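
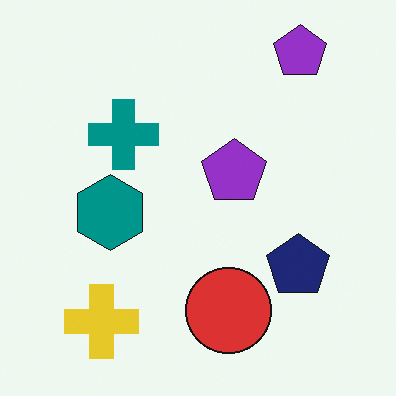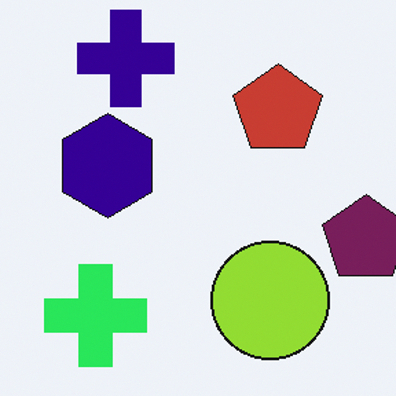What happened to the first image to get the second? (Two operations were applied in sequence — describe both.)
Hue-shifted noticeably, then cropped slightly and scaled back up.

Every shape's color has rotated by the same amount around the hue wheel — a uniform hue shift. The visible shapes are larger and the field of view is narrower; shapes near the original edges may be partly or wholly outside the frame — a crop-and-rescale.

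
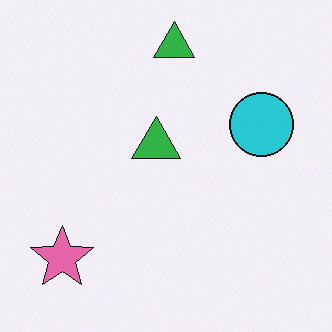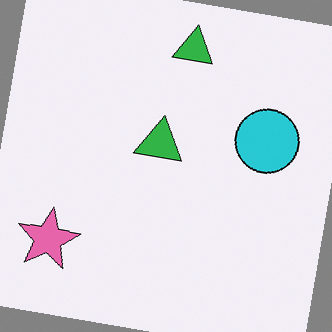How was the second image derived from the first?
This is the original image rotated clockwise by a small amount.

Every shape is tilted by the same angle and the image corners show triangular fill wedges — a whole-image rotation by a non-right angle.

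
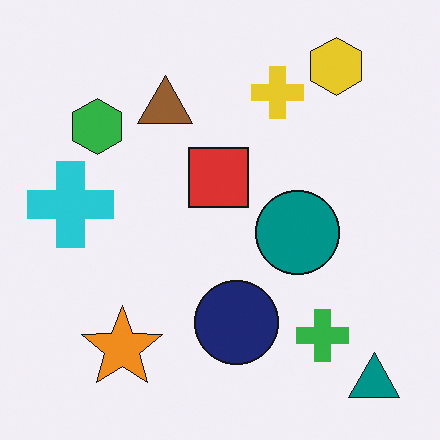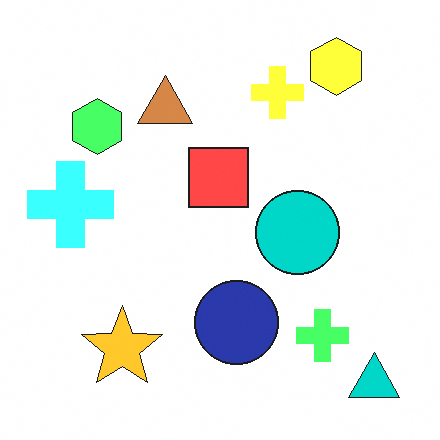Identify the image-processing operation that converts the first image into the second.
It was brightened a lot.

Every pixel — background and shapes alike — is uniformly brightened.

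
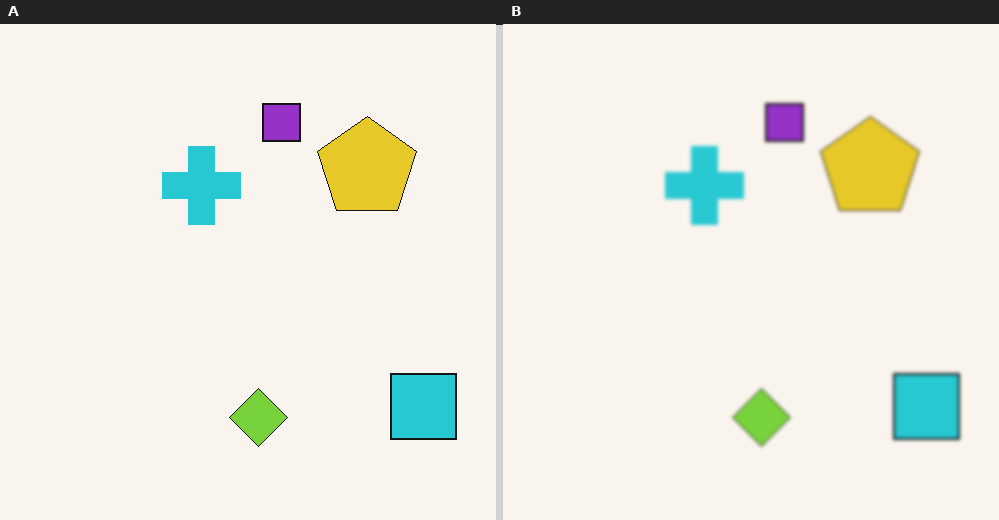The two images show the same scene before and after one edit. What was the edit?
Slightly softened.

Shape edges and outlines are uniformly softened across the whole image.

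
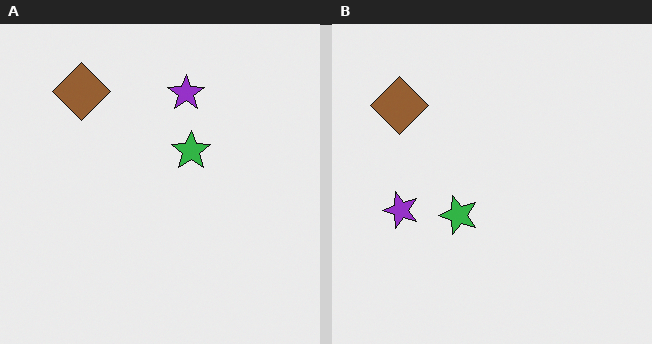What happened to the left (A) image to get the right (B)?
The transformation is: transposed (reflected across the top-left ↔ bottom-right diagonal).

Shapes have swapped their row and column positions — what was in the top-right is now in the bottom-left — a diagonal reflection.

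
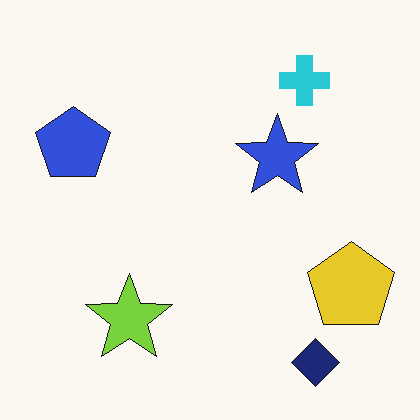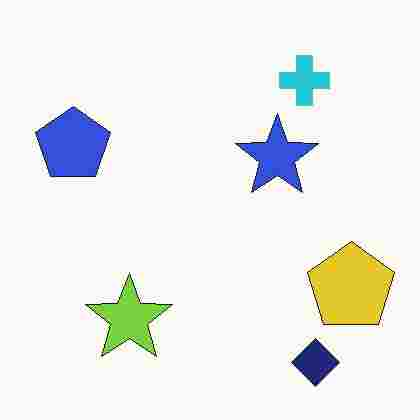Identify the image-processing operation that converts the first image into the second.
Degraded with heavy JPEG compression.

Blocky 8×8 compression artifacts appear around shape edges and the flat background shows ringing — characteristic JPEG degradation.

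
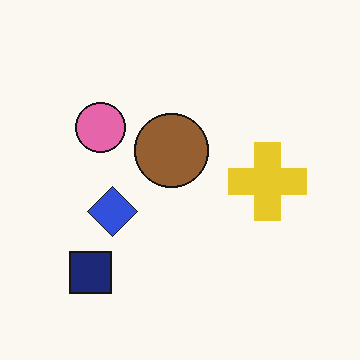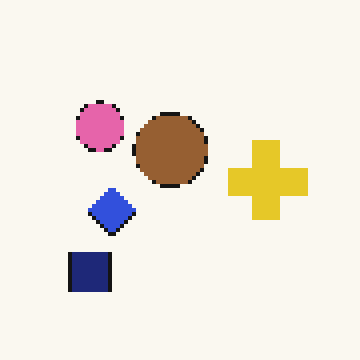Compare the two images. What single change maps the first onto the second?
Lightly pixelated (a mild mosaic effect).

Shapes are reduced to large square blocks; fine edges and outlines are lost — a downscale-then-upscale (mosaic) effect.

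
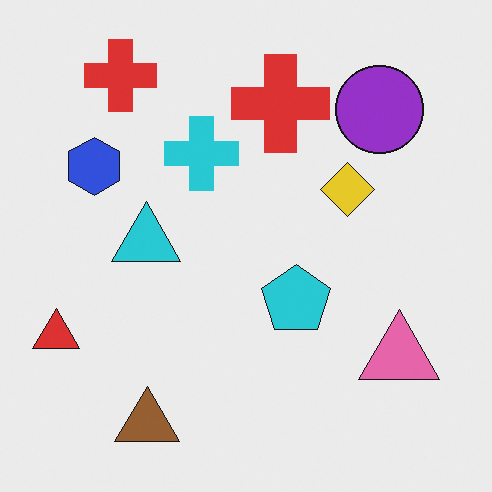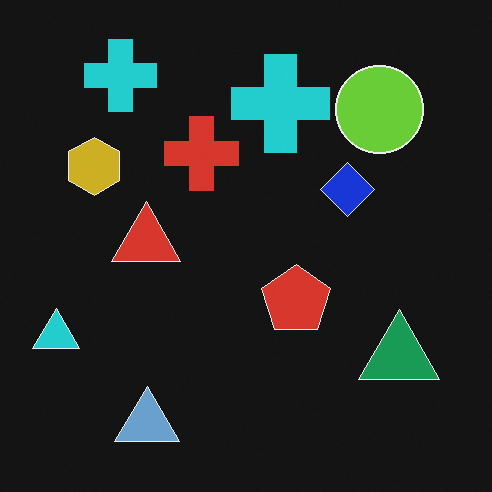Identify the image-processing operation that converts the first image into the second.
Color-inverted (negative).

The light background has become dark and every shape's color is its complement — a photographic negative.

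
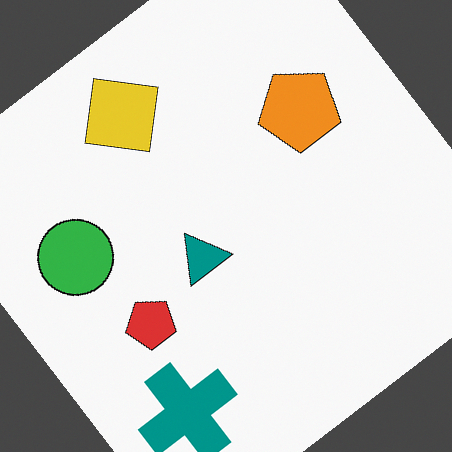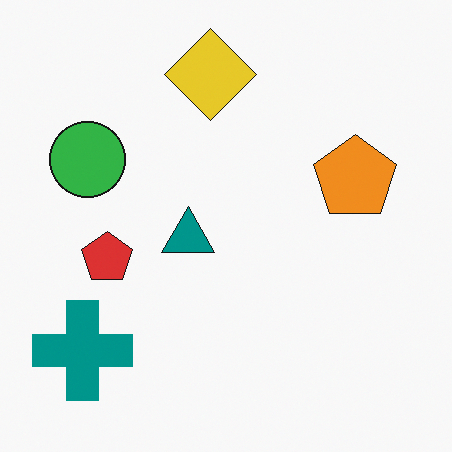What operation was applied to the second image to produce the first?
The image was rotated counter-clockwise by a large amount — several tens of degrees.

Every shape is tilted by the same angle and the image corners show triangular fill wedges — a whole-image rotation by a non-right angle.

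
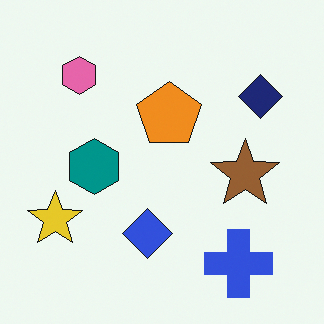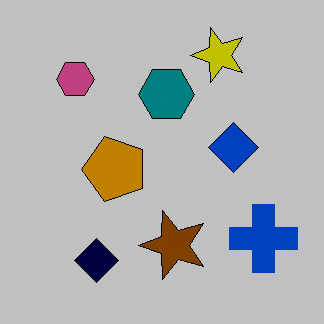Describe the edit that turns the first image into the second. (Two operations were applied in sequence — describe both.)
Transposed (reflected across the top-left ↔ bottom-right diagonal), then heavily posterized to just a handful of flat colors.

Shapes have swapped their row and column positions — what was in the top-right is now in the bottom-left — a diagonal reflection. Each flat color has snapped to a coarser quantized level — most visibly, the near-white background has dropped to a flat grey.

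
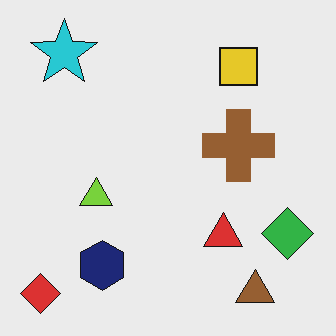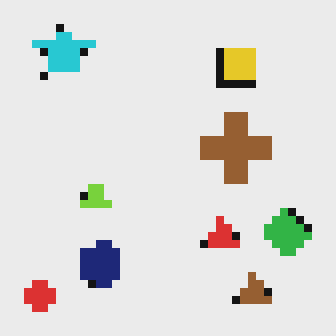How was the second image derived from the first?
The second image is the first moderately pixelated.

Shapes are reduced to large square blocks; fine edges and outlines are lost — a downscale-then-upscale (mosaic) effect.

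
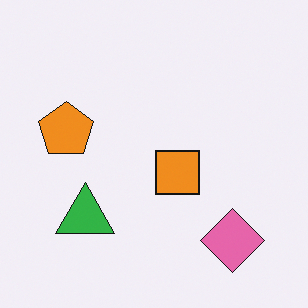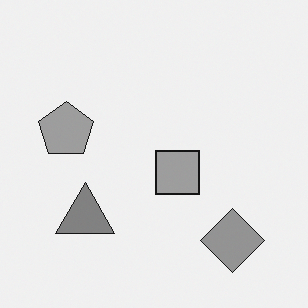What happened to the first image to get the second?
It was converted to grayscale.

All color is removed — every shape is now a shade of grey.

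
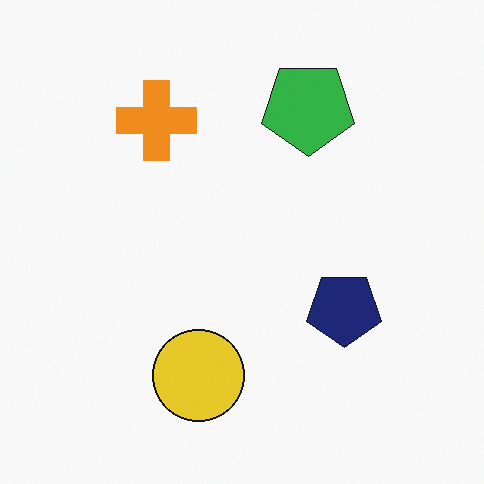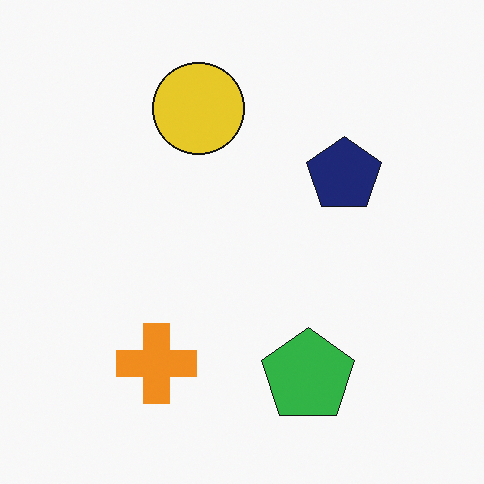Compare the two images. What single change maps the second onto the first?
Flipped vertically (top ↔ bottom).

The green pentagon is in the bottom of the second image and the top of the first — shapes on opposite sides of the horizontal midline have swapped in a mirror flip.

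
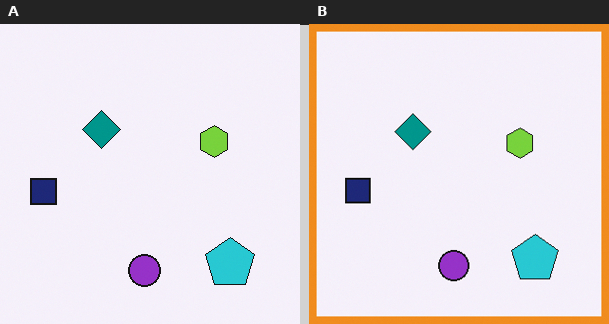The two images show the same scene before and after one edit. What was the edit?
It was framed with a orange border.

A solid orange frame runs around the edge of the right (B) image, with the content slightly shrunk inside it.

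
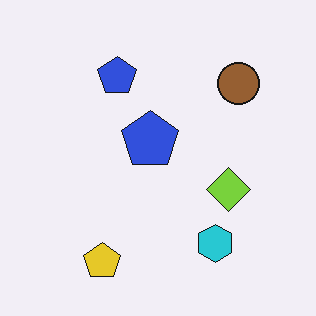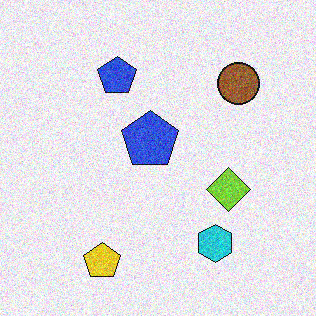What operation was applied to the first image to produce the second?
It was degraded with moderate additive noise.

Random speckle covers the whole image, including the flat background.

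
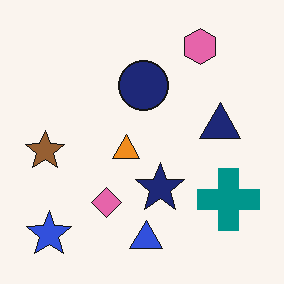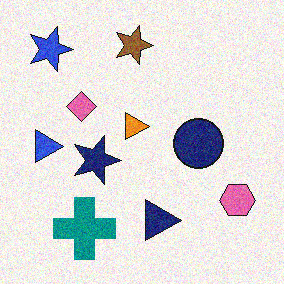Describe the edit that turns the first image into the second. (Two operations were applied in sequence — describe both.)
The image was degraded with visible gaussian noise, then rotated 90° clockwise.

Random speckle covers the whole image, including the flat background. The blue star sits in the bottom-left of the first image and the top-left of the second — consistent with a whole-image 90° clockwise rotation.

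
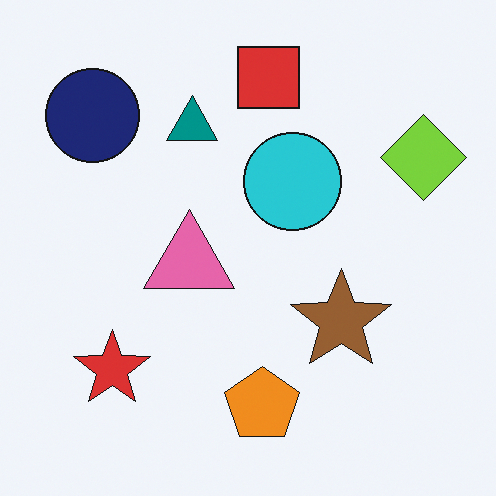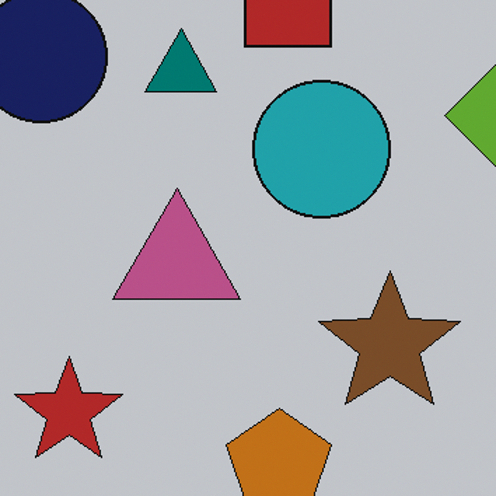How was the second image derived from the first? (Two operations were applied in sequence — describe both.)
This is the original image darkened a little, then cropped to a modestly smaller region and rescaled.

Every pixel — background and shapes alike — is uniformly darkened. The visible shapes are larger and the field of view is narrower; shapes near the original edges may be partly or wholly outside the frame — a crop-and-rescale.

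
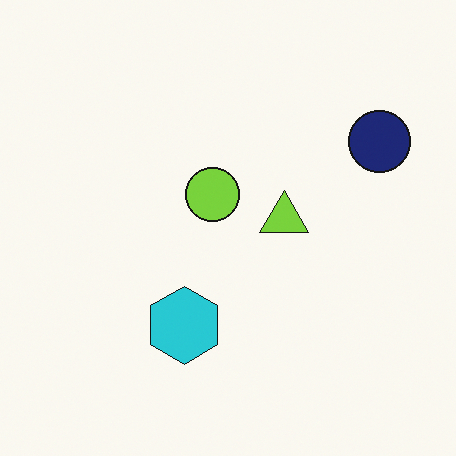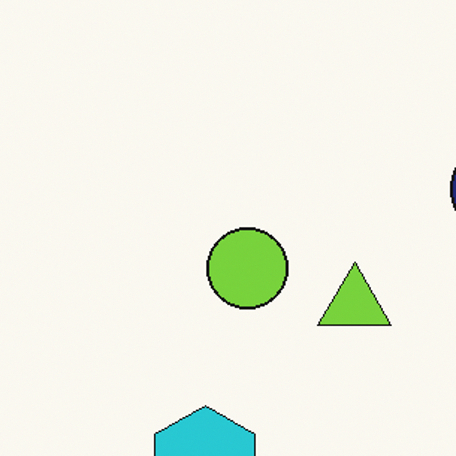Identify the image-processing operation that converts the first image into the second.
It was cropped to a modestly smaller region and rescaled.

The visible shapes are larger and the field of view is narrower; shapes near the original edges may be partly or wholly outside the frame — a crop-and-rescale.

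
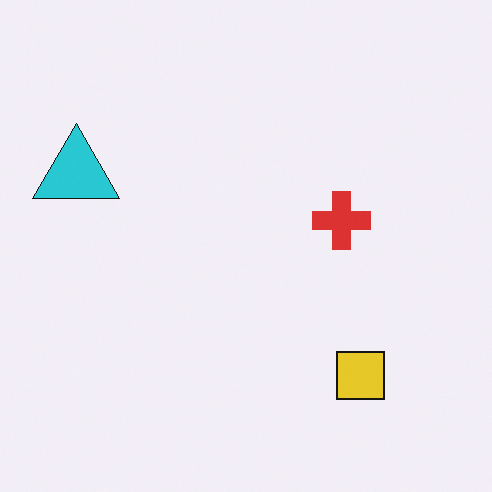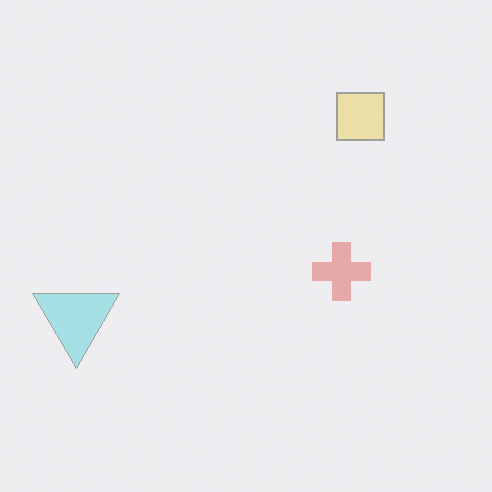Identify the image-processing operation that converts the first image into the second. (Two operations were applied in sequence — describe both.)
This is the original image flipped vertically (top ↔ bottom), then washed out (contrast reduced).

The yellow square is in the bottom-right of the first image and the top-right of the second — shapes on opposite sides of the horizontal midline have swapped in a mirror flip. Tones are pushed toward mid-grey across the whole image — a global contrast change.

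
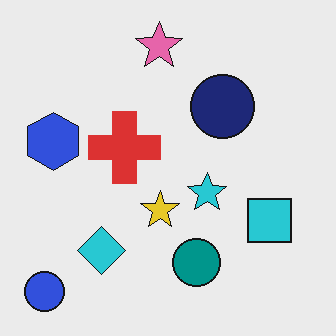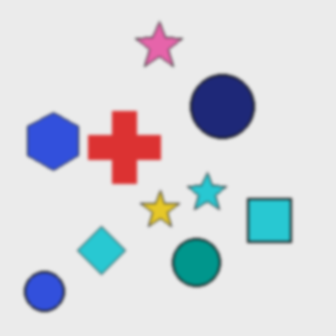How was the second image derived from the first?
The image was slightly softened.

Shape edges and outlines are uniformly softened across the whole image.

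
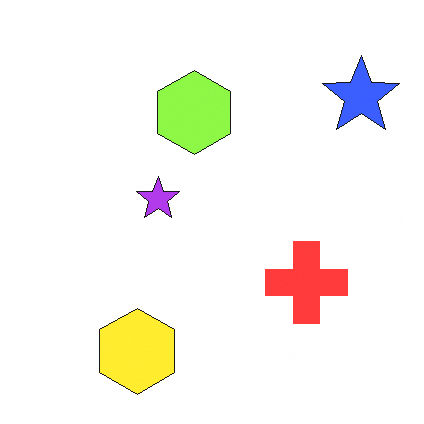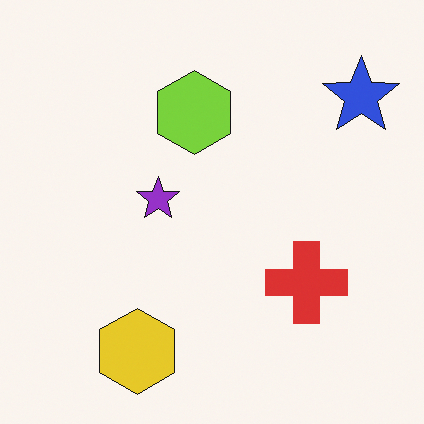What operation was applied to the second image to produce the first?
The transformation is: slightly brightened.

Every pixel — background and shapes alike — is uniformly brightened.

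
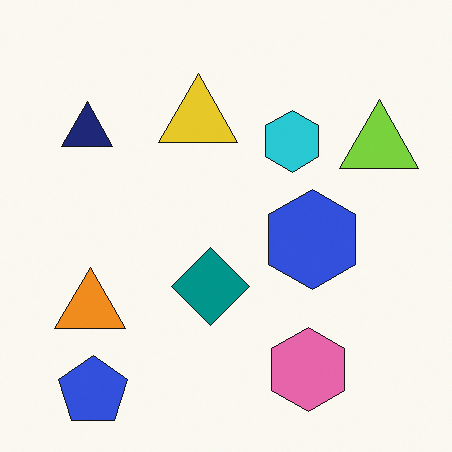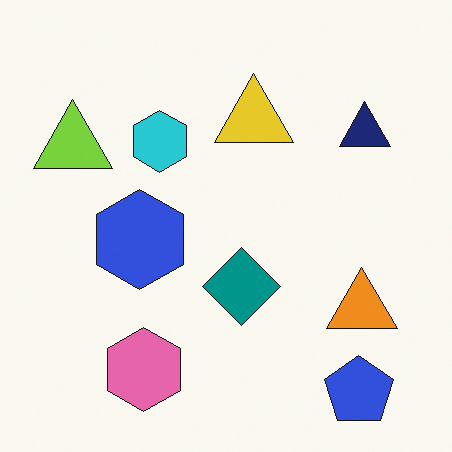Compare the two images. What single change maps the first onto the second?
The transformation is: flipped horizontally (left ↔ right).

The lime triangle is in the top-right of the first image and the top-left of the second — shapes on opposite sides of the vertical midline have swapped in a mirror flip.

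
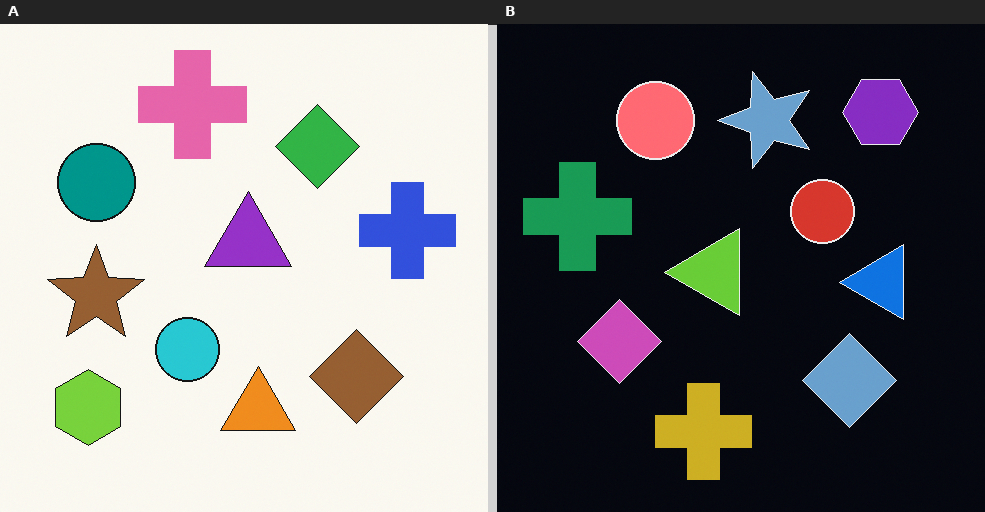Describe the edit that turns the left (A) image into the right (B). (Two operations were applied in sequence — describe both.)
Color-inverted (negative), then transposed (reflected across the top-left ↔ bottom-right diagonal).

The light background has become dark and every shape's color is its complement — a photographic negative. Shapes have swapped their row and column positions — what was in the top-right is now in the bottom-left — a diagonal reflection.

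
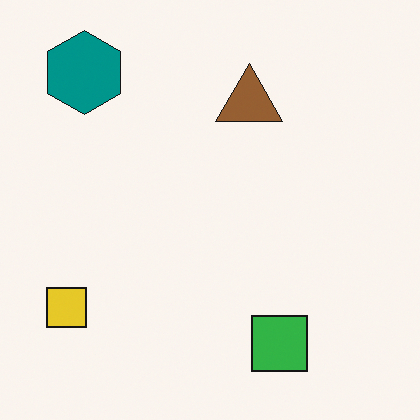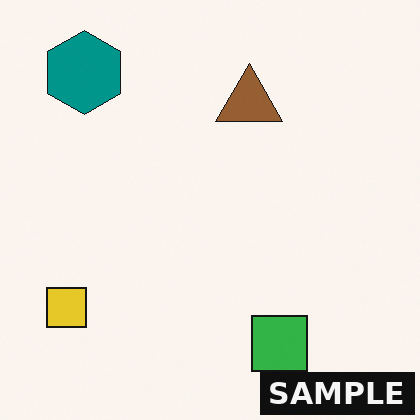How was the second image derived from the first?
It was watermarked with the text "SAMPLE" in the lower-right corner.

A dark label reading "SAMPLE" appears in the lower-right corner.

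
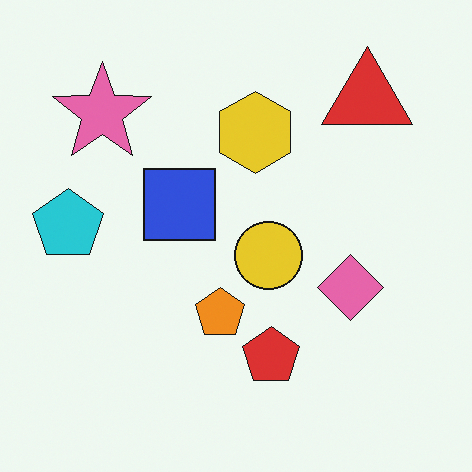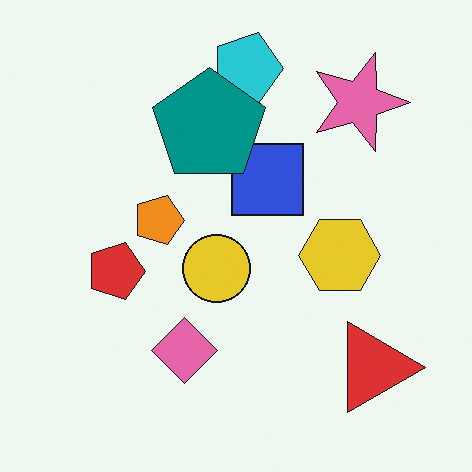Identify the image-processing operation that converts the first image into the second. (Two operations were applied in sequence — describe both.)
The image was rotated 90° clockwise, then overlaid with an additional teal pentagon.

The red triangle sits in the top-right of the first image and the bottom-right of the second — consistent with a whole-image 90° clockwise rotation. A teal pentagon appears in the second image that is absent from the first.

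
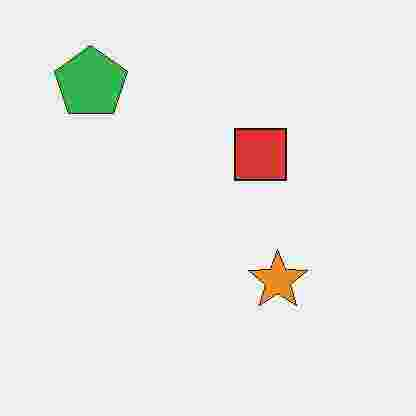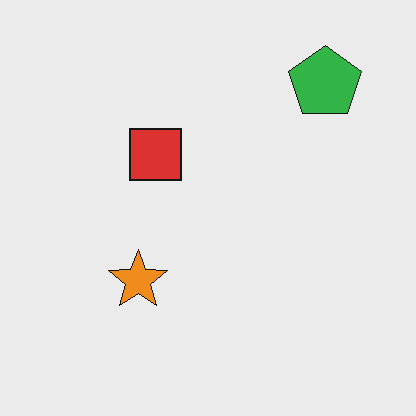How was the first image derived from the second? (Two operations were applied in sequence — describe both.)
The transformation is: flipped horizontally (left ↔ right), then degraded with heavy JPEG compression.

The green pentagon is in the top-right of the second image and the top-left of the first — shapes on opposite sides of the vertical midline have swapped in a mirror flip. Blocky 8×8 compression artifacts appear around shape edges and the flat background shows ringing — characteristic JPEG degradation.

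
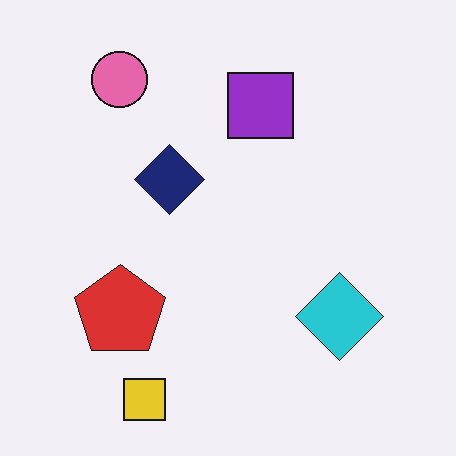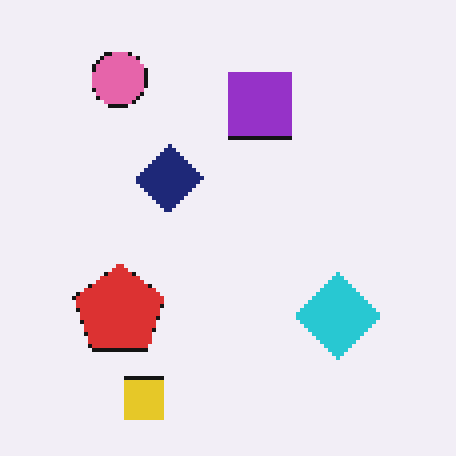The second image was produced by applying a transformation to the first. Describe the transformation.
This is the original image mildly pixelated.

Shapes are reduced to large square blocks; fine edges and outlines are lost — a downscale-then-upscale (mosaic) effect.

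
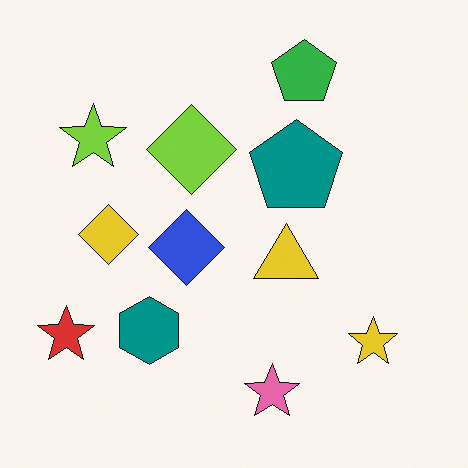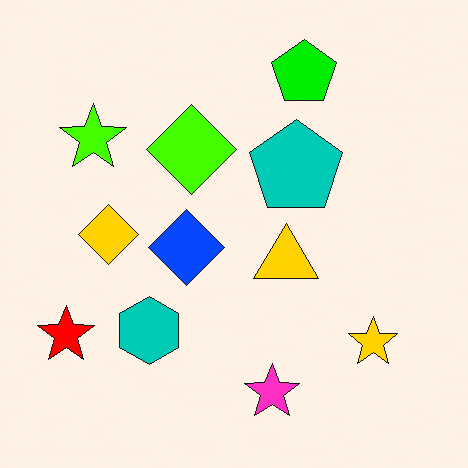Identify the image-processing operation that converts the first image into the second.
Made much more vivid (saturation change).

All colors are more vivid — a global saturation change.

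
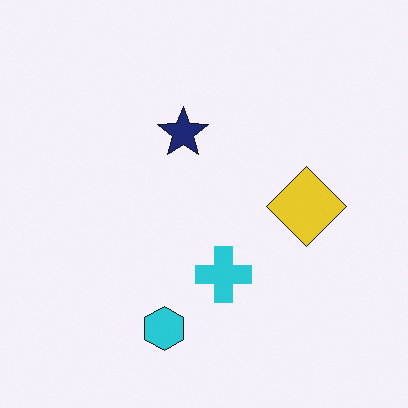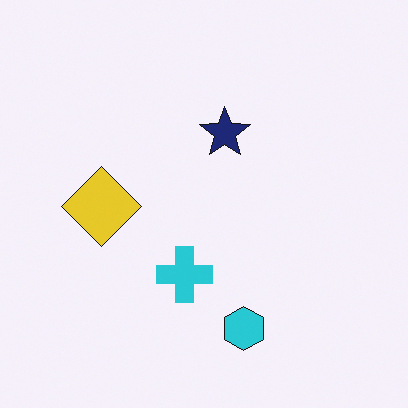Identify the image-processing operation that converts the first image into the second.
The transformation is: flipped horizontally (left ↔ right).

The yellow diamond is in the right of the first image and the left of the second — shapes on opposite sides of the vertical midline have swapped in a mirror flip.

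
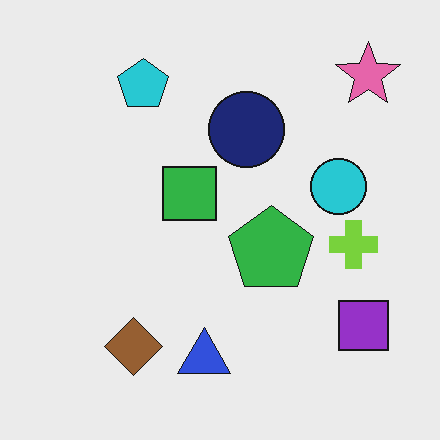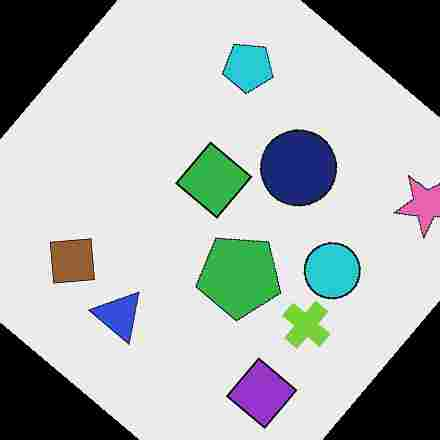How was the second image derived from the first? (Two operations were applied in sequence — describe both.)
It was rotated clockwise by a large amount — several tens of degrees, then heavily JPEG-compressed with obvious blocking artifacts.

Every shape is tilted by the same angle and the image corners show triangular fill wedges — a whole-image rotation by a non-right angle. Blocky 8×8 compression artifacts appear around shape edges and the flat background shows ringing — characteristic JPEG degradation.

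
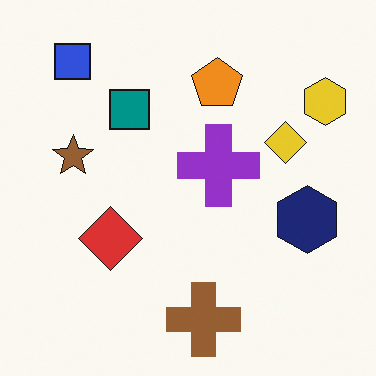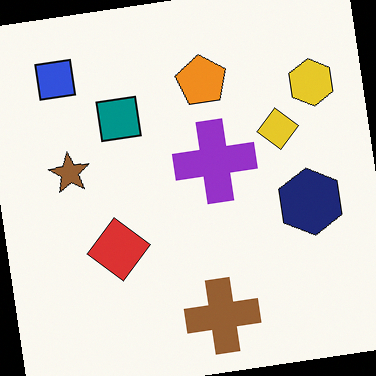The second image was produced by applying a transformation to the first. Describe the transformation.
It was rotated counter-clockwise by a small amount.

Every shape is tilted by the same angle and the image corners show triangular fill wedges — a whole-image rotation by a non-right angle.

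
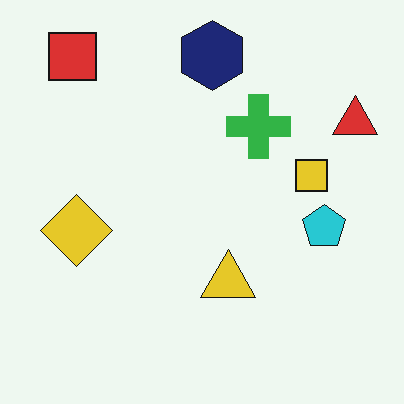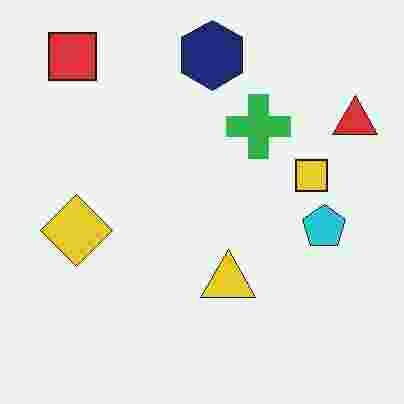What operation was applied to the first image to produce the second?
This is the original image degraded with heavy JPEG compression.

Blocky 8×8 compression artifacts appear around shape edges and the flat background shows ringing — characteristic JPEG degradation.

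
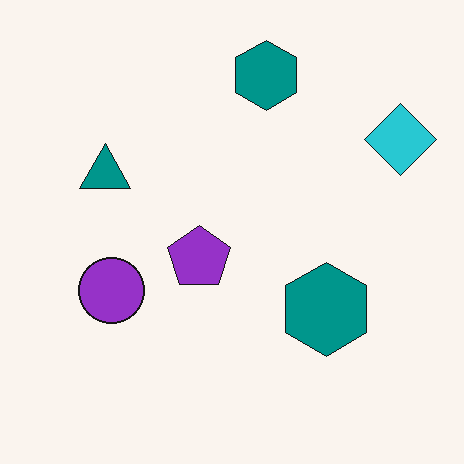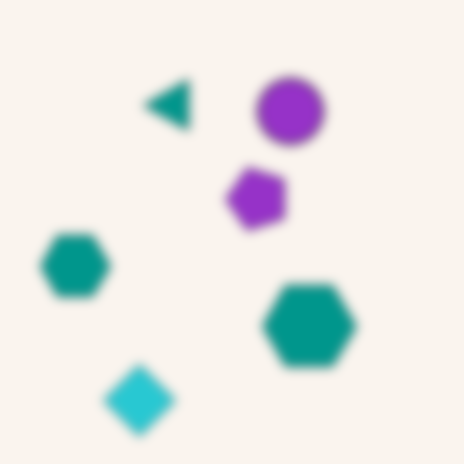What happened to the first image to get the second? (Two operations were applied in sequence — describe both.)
Transposed (reflected across the top-left ↔ bottom-right diagonal), then heavily blurred.

Shapes have swapped their row and column positions — what was in the top-right is now in the bottom-left — a diagonal reflection. Shape edges and outlines are uniformly softened across the whole image.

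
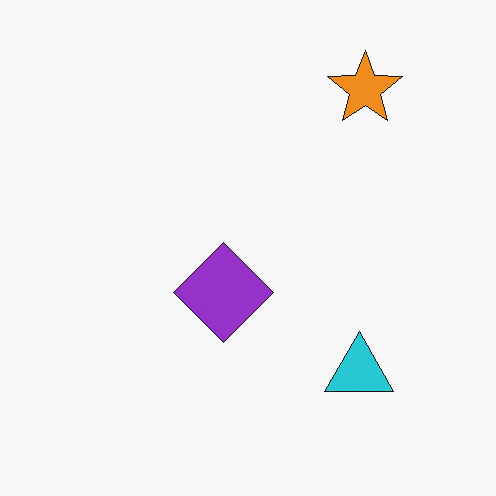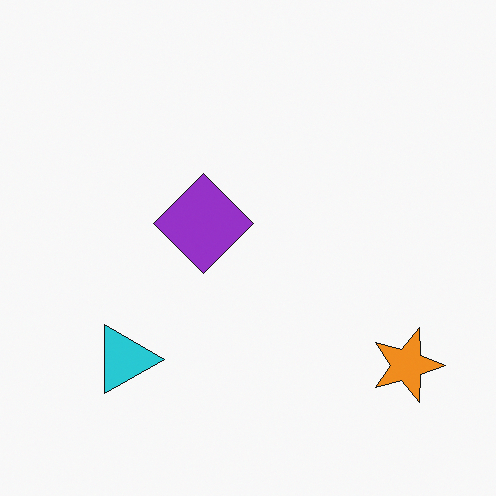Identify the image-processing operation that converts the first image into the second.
The second image is the first rotated 90° clockwise.

The orange star sits in the top-right of the first image and the bottom-right of the second — consistent with a whole-image 90° clockwise rotation.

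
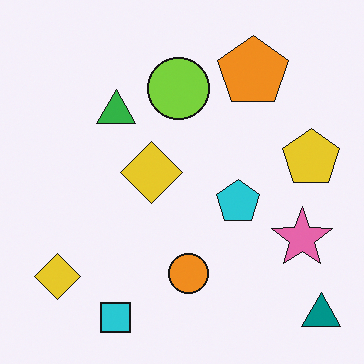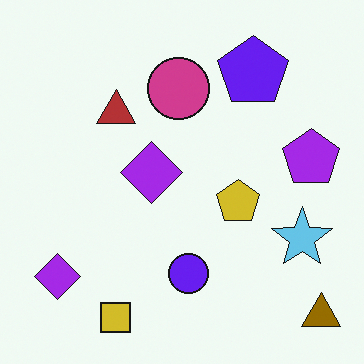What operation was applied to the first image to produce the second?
The image was hue-shifted through roughly half the color wheel.

Every shape's color has rotated by the same amount around the hue wheel — a uniform hue shift.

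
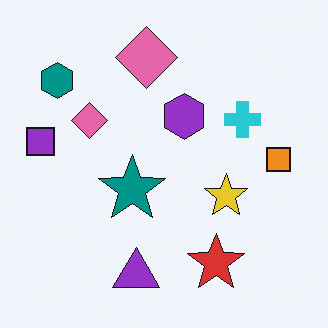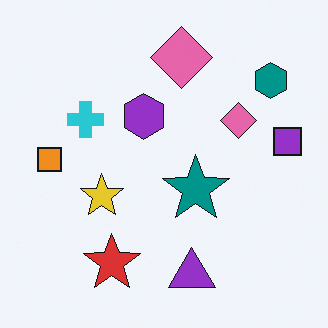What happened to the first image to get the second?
Flipped horizontally (left ↔ right).

The purple square is in the left of the first image and the right of the second — shapes on opposite sides of the vertical midline have swapped in a mirror flip.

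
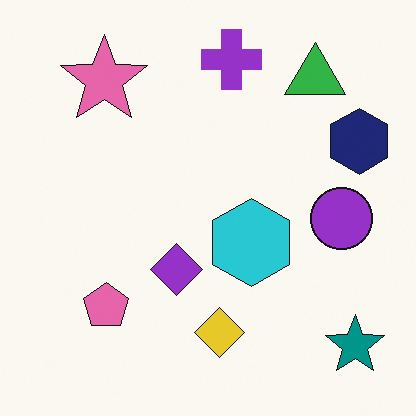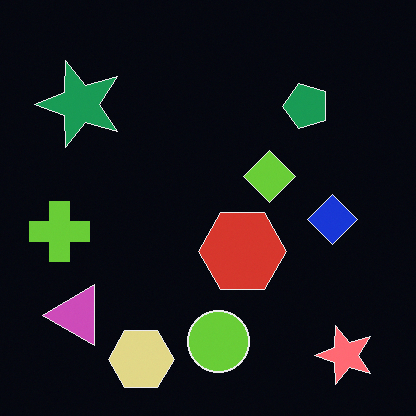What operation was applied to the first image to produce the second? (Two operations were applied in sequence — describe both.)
It was transposed (reflected across the top-left ↔ bottom-right diagonal), then color-inverted (negative).

Shapes have swapped their row and column positions — what was in the top-right is now in the bottom-left — a diagonal reflection. The light background has become dark and every shape's color is its complement — a photographic negative.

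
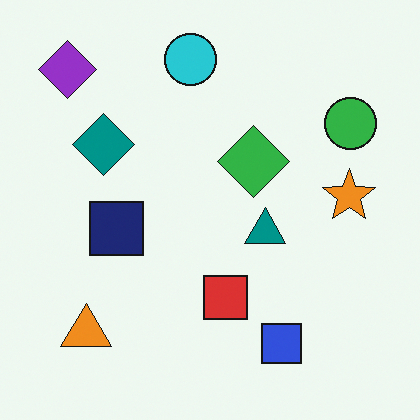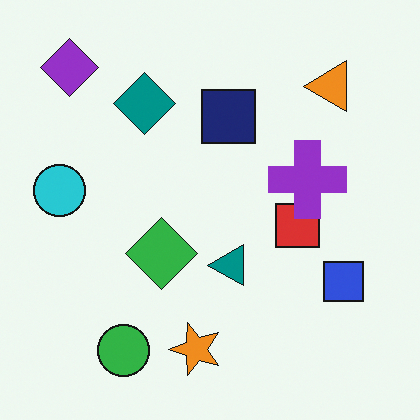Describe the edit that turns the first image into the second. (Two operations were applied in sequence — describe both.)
It was transposed (reflected across the top-left ↔ bottom-right diagonal), then overlaid with an additional purple cross.

Shapes have swapped their row and column positions — what was in the top-right is now in the bottom-left — a diagonal reflection. A purple cross appears in the second image that is absent from the first.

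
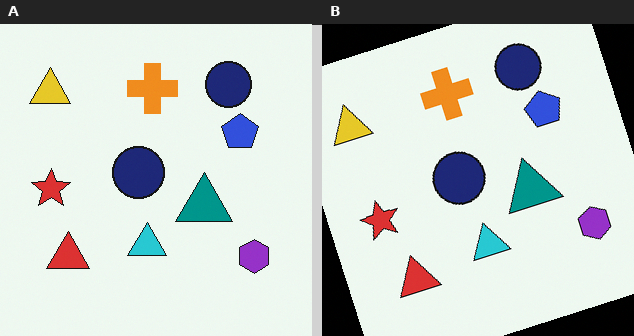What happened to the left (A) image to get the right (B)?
The image was rotated counter-clockwise by a moderate amount.

Every shape is tilted by the same angle and the image corners show triangular fill wedges — a whole-image rotation by a non-right angle.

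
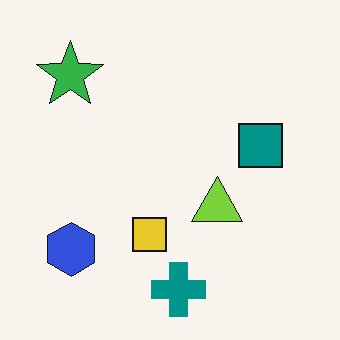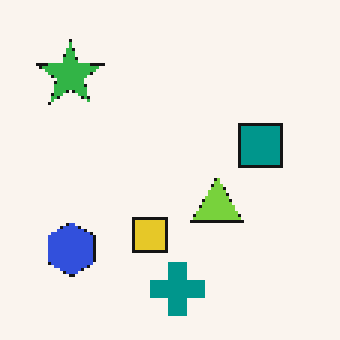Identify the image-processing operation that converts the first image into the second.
The image was mildly pixelated.

Shapes are reduced to large square blocks; fine edges and outlines are lost — a downscale-then-upscale (mosaic) effect.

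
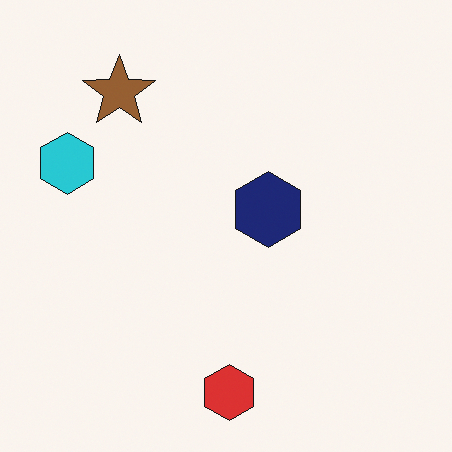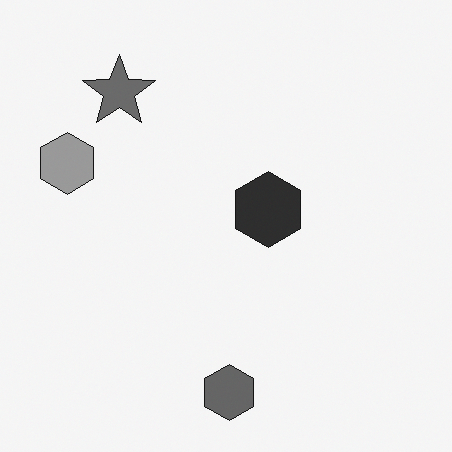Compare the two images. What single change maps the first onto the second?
The image was converted to grayscale.

All color is removed — every shape is now a shade of grey.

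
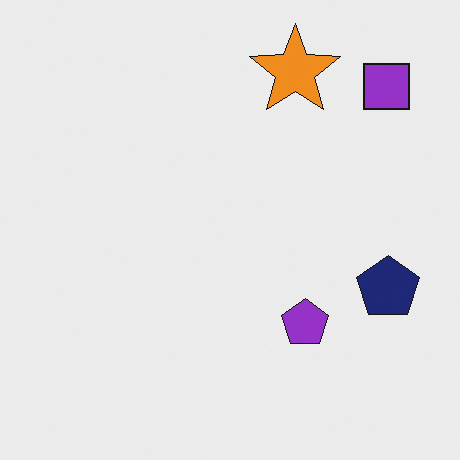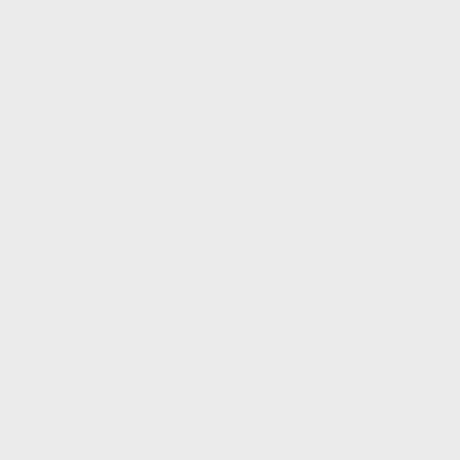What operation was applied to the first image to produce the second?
The transformation is: cropped tightly and scaled back up.

The visible shapes are larger and the field of view is narrower; shapes near the original edges may be partly or wholly outside the frame — a crop-and-rescale.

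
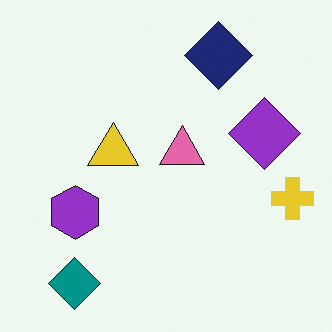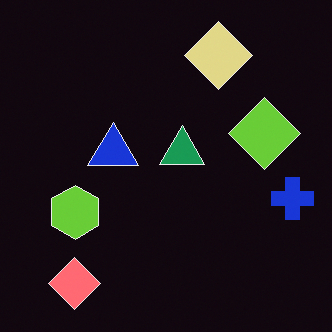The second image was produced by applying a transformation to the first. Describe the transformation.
The second image is the first color-inverted (negative).

The light background has become dark and every shape's color is its complement — a photographic negative.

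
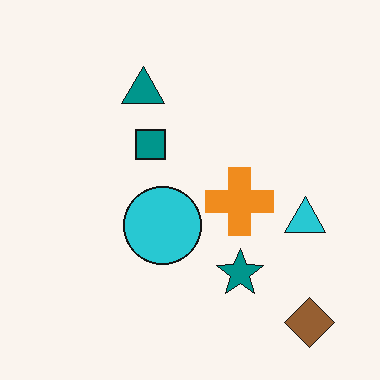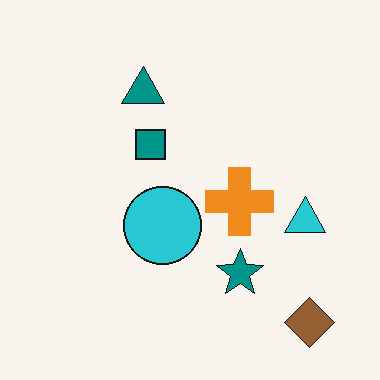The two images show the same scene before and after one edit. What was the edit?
The transformation is: given moderate JPEG compression.

Blocky 8×8 compression artifacts appear around shape edges and the flat background shows ringing — characteristic JPEG degradation.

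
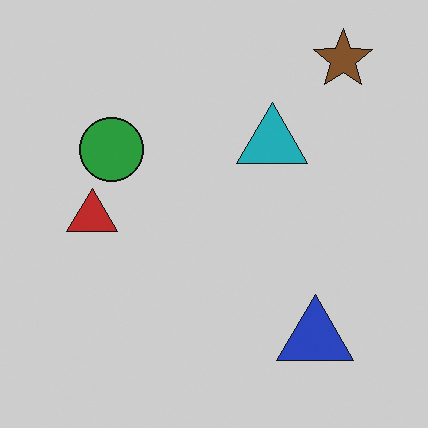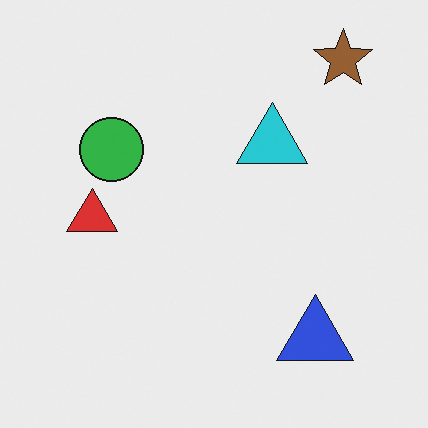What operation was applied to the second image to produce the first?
This is the original image slightly darkened.

Every pixel — background and shapes alike — is uniformly darkened.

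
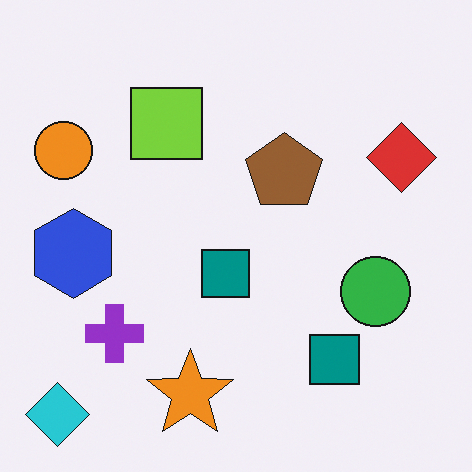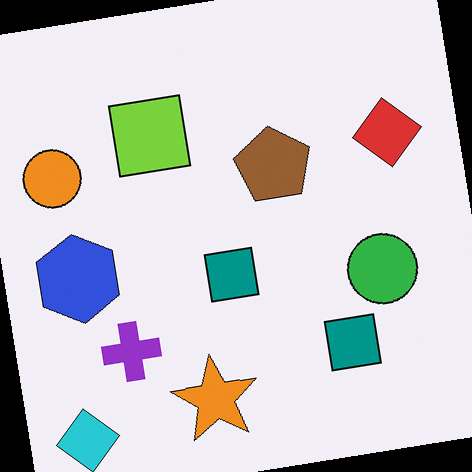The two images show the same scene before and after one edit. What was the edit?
It was rotated counter-clockwise by a slight angle.

Every shape is tilted by the same angle and the image corners show triangular fill wedges — a whole-image rotation by a non-right angle.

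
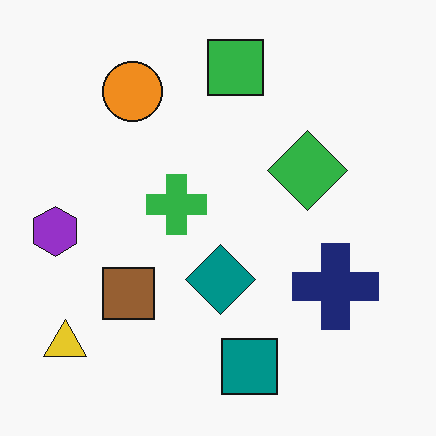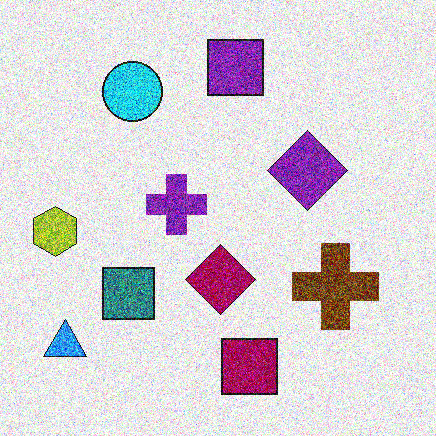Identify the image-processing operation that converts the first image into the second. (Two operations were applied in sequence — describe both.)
Degraded with strong gaussian noise, then hue-shifted noticeably.

Random speckle covers the whole image, including the flat background. Every shape's color has rotated by the same amount around the hue wheel — a uniform hue shift.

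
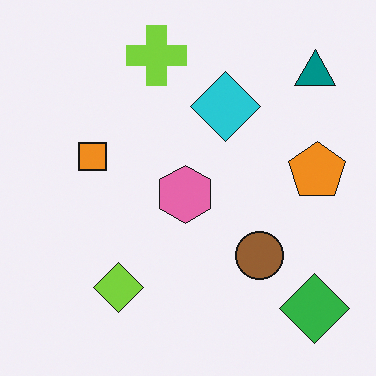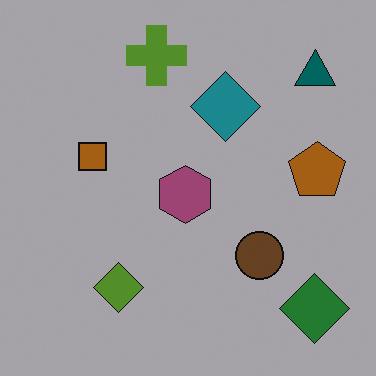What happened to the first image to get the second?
It was substantially darkened.

Every pixel — background and shapes alike — is uniformly darkened.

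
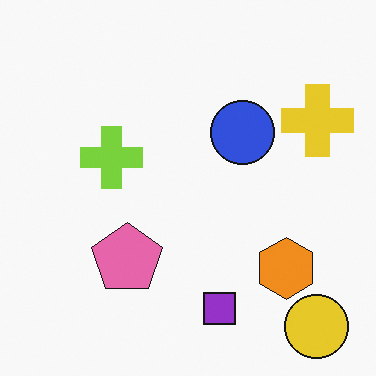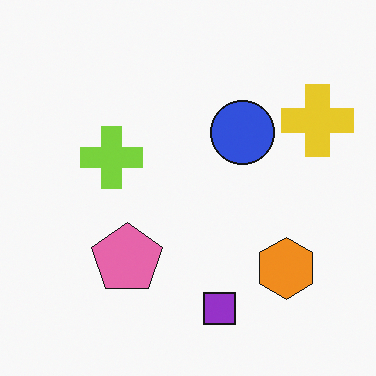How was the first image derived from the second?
This is the original image overlaid with an additional yellow circle.

A yellow circle appears in the first image that is absent from the second.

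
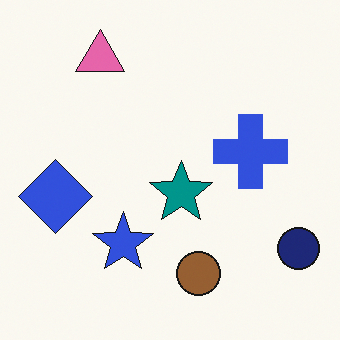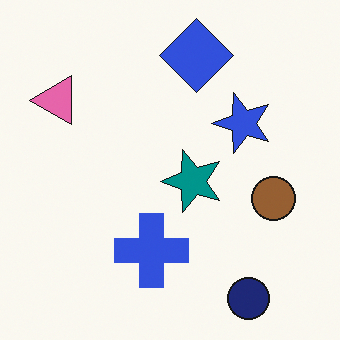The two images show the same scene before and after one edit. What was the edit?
This is the original image transposed (reflected across the top-left ↔ bottom-right diagonal).

Shapes have swapped their row and column positions — what was in the top-right is now in the bottom-left — a diagonal reflection.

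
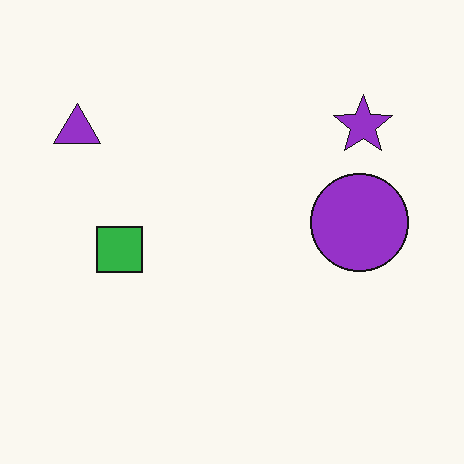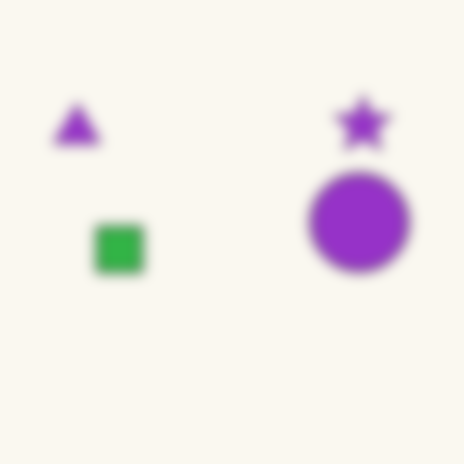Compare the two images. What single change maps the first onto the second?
The second image is the first strongly gaussian-blurred.

Shape edges and outlines are uniformly softened across the whole image.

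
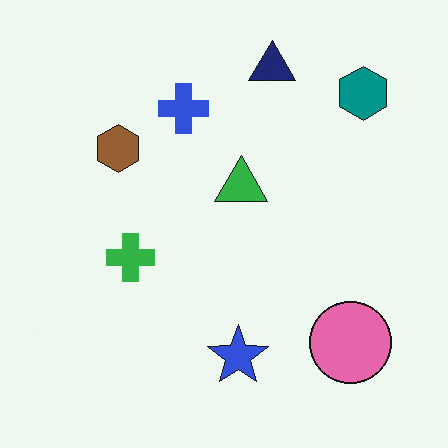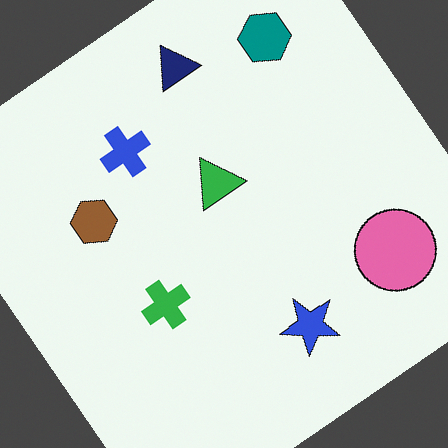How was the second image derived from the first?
The transformation is: rotated counter-clockwise by a large amount — several tens of degrees.

Every shape is tilted by the same angle and the image corners show triangular fill wedges — a whole-image rotation by a non-right angle.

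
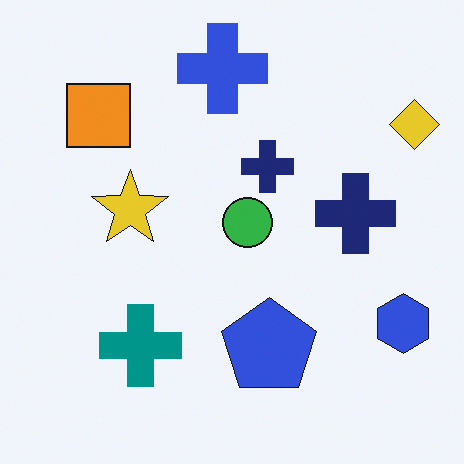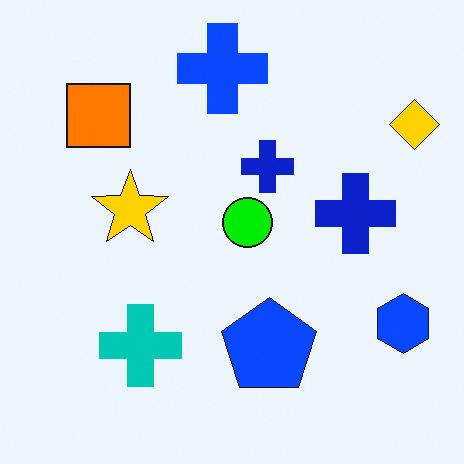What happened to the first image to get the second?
This is the original image made much more vivid (saturation change).

All colors are more vivid — a global saturation change.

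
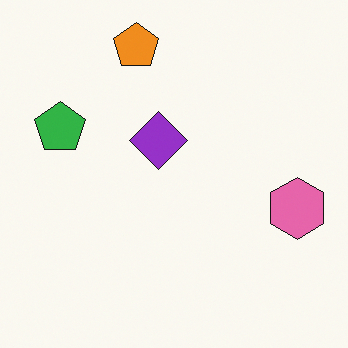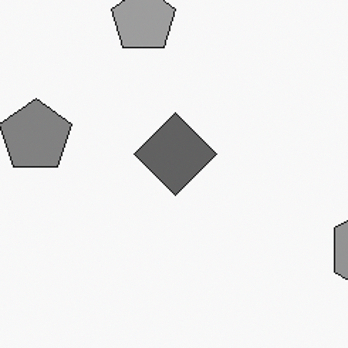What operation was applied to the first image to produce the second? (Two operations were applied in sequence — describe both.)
This is the original image cropped slightly and scaled back up, then converted to grayscale.

The visible shapes are larger and the field of view is narrower; shapes near the original edges may be partly or wholly outside the frame — a crop-and-rescale. All color is removed — every shape is now a shade of grey.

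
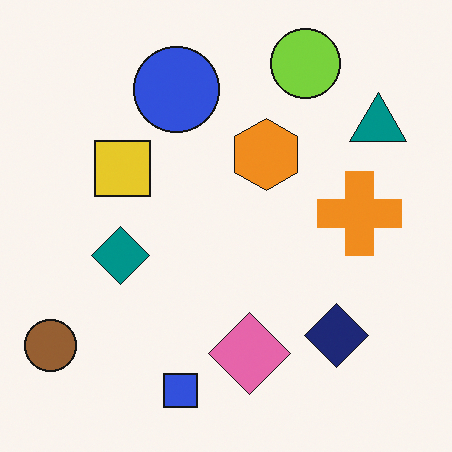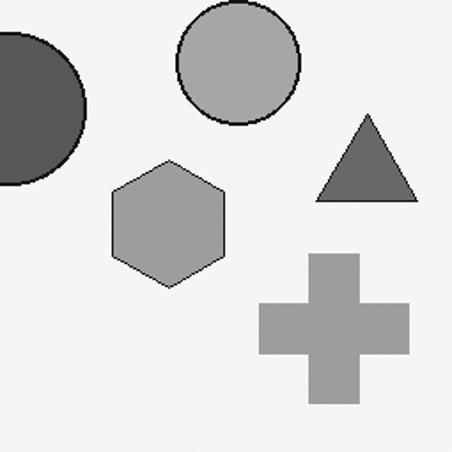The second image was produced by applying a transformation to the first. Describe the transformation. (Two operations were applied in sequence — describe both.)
The image was converted to grayscale, then cropped to a noticeably smaller region and rescaled.

All color is removed — every shape is now a shade of grey. The visible shapes are larger and the field of view is narrower; shapes near the original edges may be partly or wholly outside the frame — a crop-and-rescale.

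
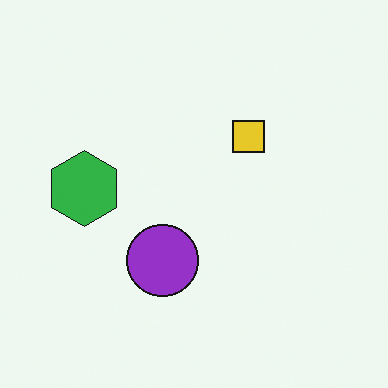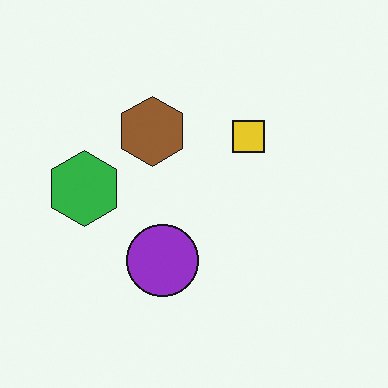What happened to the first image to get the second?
Overlaid with an additional brown hexagon.

A brown hexagon appears in the second image that is absent from the first.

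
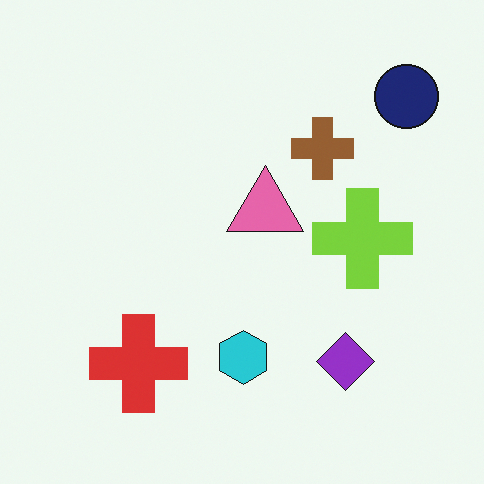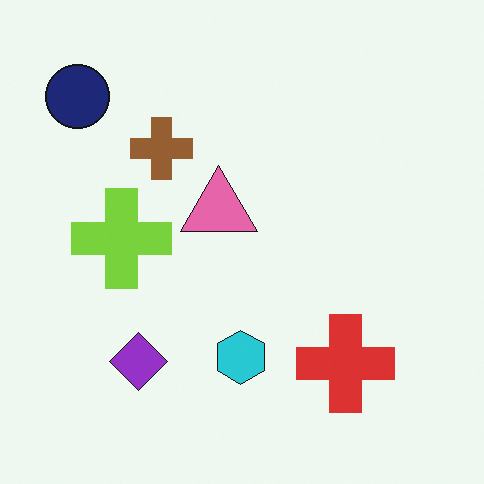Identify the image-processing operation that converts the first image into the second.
The second image is the first flipped horizontally (left ↔ right).

The navy circle is in the top-right of the first image and the top-left of the second — shapes on opposite sides of the vertical midline have swapped in a mirror flip.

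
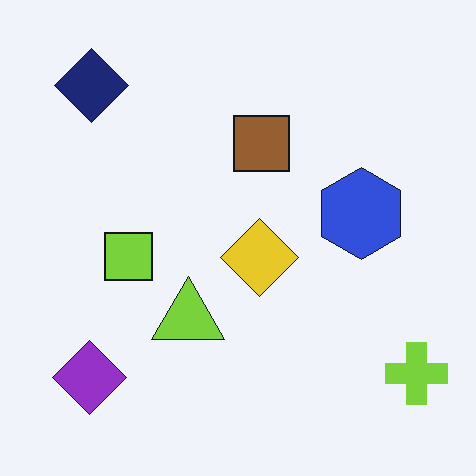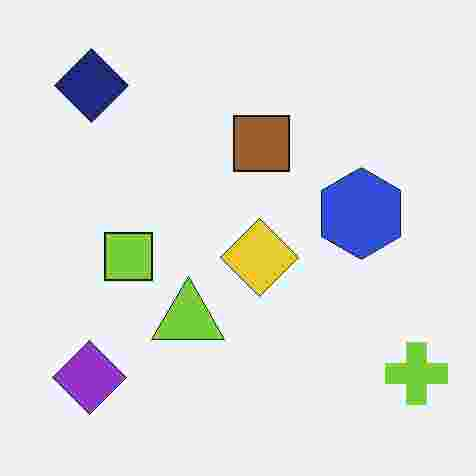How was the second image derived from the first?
Heavily JPEG-compressed with obvious blocking artifacts.

Blocky 8×8 compression artifacts appear around shape edges and the flat background shows ringing — characteristic JPEG degradation.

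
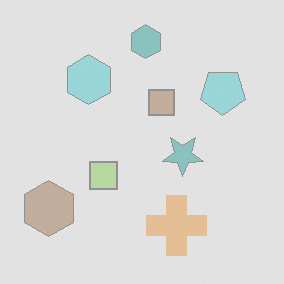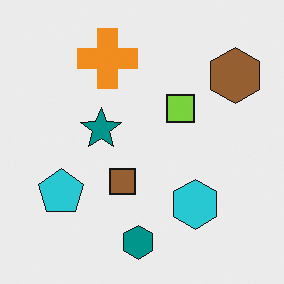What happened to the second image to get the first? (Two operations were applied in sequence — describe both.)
It was rotated 180°, then given much lower contrast.

The brown hexagon sits in the top-right of the second image and the bottom-left of the first — consistent with a whole-image 180° rotation. Tones are pushed toward mid-grey across the whole image — a global contrast change.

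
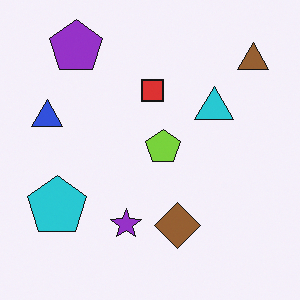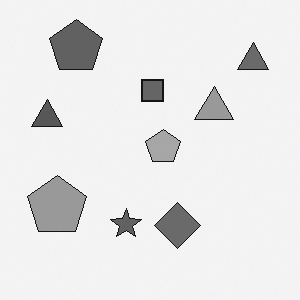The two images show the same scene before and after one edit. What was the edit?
Converted to grayscale.

All color is removed — every shape is now a shade of grey.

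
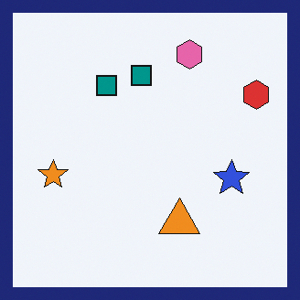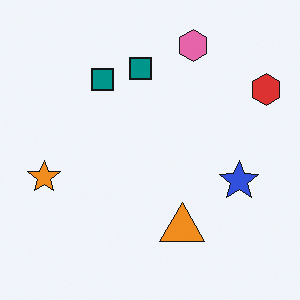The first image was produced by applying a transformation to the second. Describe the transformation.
The transformation is: framed with a navy border.

A solid navy frame runs around the edge of the first image, with the content slightly shrunk inside it.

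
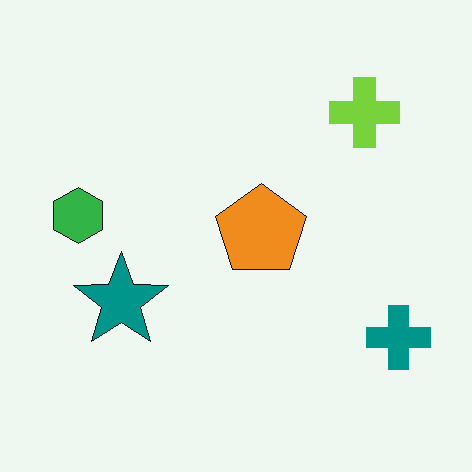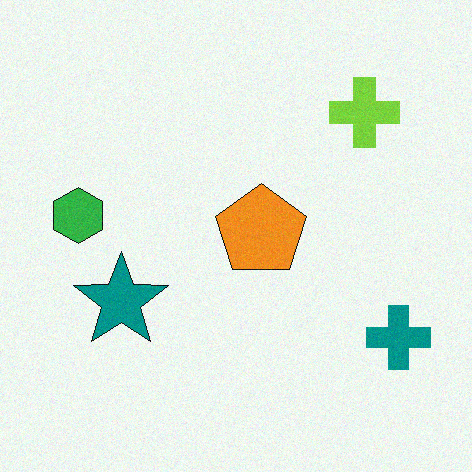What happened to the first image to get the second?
It was degraded with a light layer of grain.

Random speckle covers the whole image, including the flat background.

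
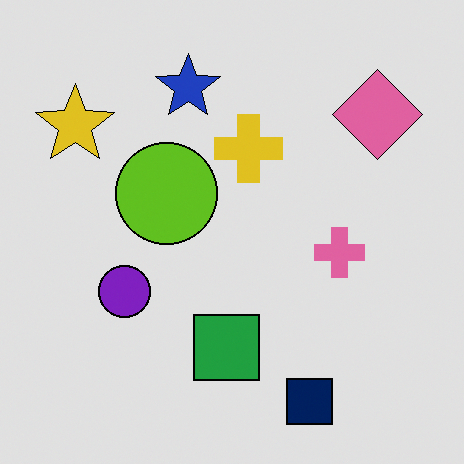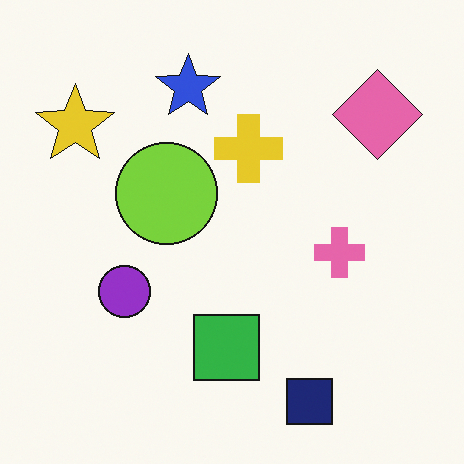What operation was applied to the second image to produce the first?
Moderately posterized.

Each flat color has snapped to a coarser quantized level — most visibly, the near-white background has dropped to a flat grey.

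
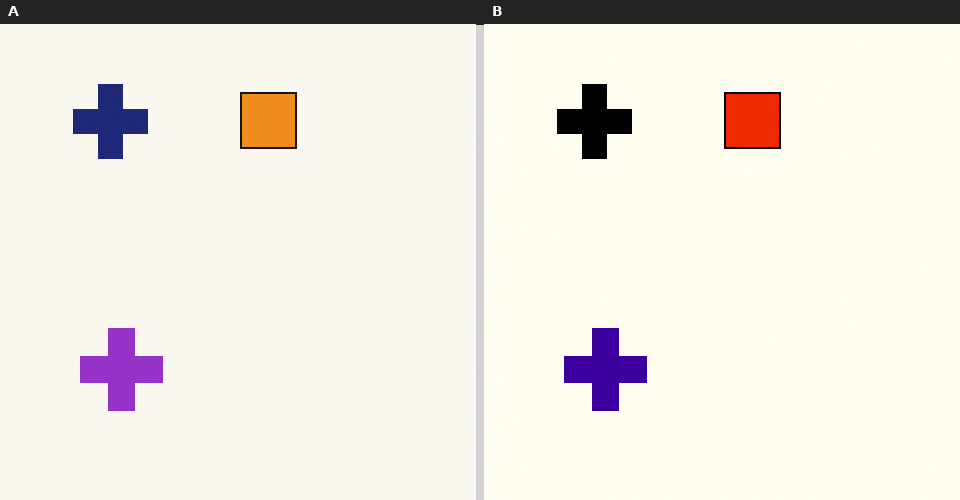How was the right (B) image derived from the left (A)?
Boosted in contrast.

Tones are pushed away from mid-grey across the whole image — a global contrast change.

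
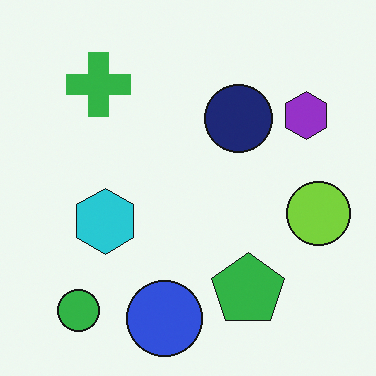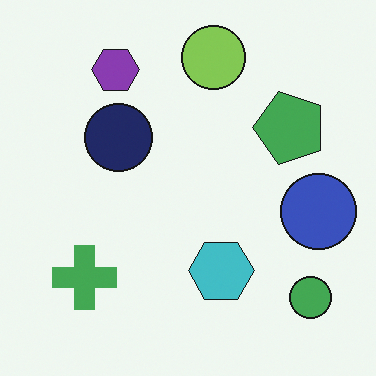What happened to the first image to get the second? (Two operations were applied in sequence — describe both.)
The transformation is: slightly desaturated, then rotated 90° counter-clockwise.

All colors are more muted and greyish — a global saturation change. The green circle sits in the bottom-left of the first image and the bottom-right of the second — consistent with a whole-image 90° counter-clockwise rotation.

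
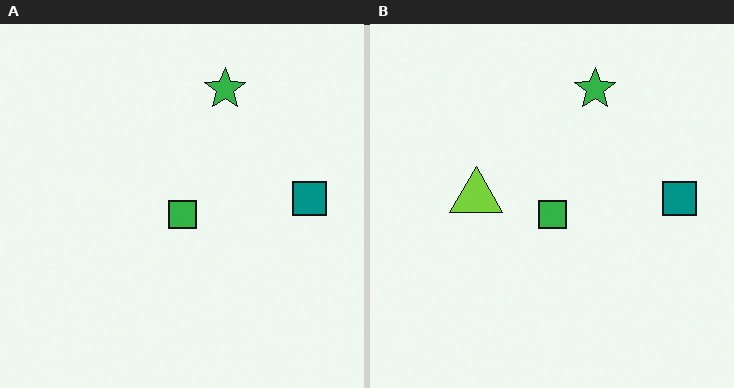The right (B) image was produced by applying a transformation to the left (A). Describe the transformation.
The right (B) image is the left (A) overlaid with an additional lime triangle.

A lime triangle appears in the right (B) image that is absent from the left (A).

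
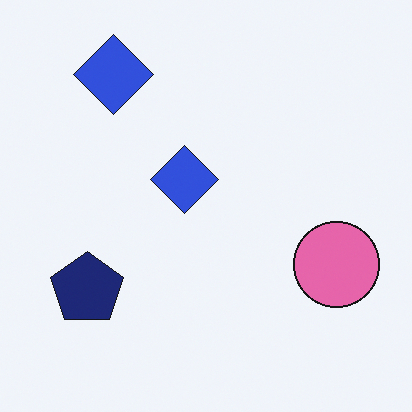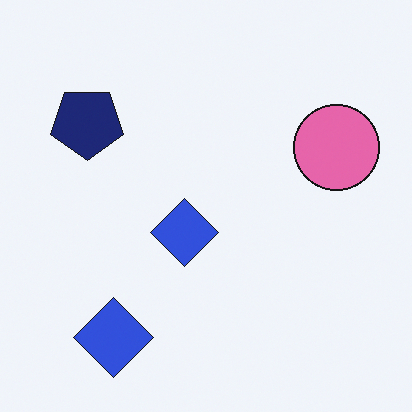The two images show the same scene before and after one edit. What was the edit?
The transformation is: flipped vertically (top ↔ bottom).

The navy pentagon is in the bottom-left of the first image and the top-left of the second — shapes on opposite sides of the horizontal midline have swapped in a mirror flip.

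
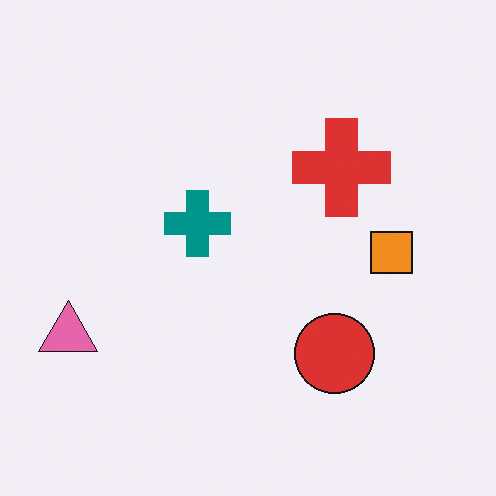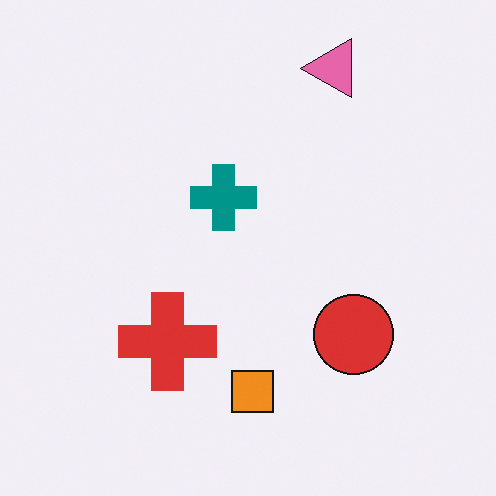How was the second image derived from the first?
The image was transposed (reflected across the top-left ↔ bottom-right diagonal).

Shapes have swapped their row and column positions — what was in the top-right is now in the bottom-left — a diagonal reflection.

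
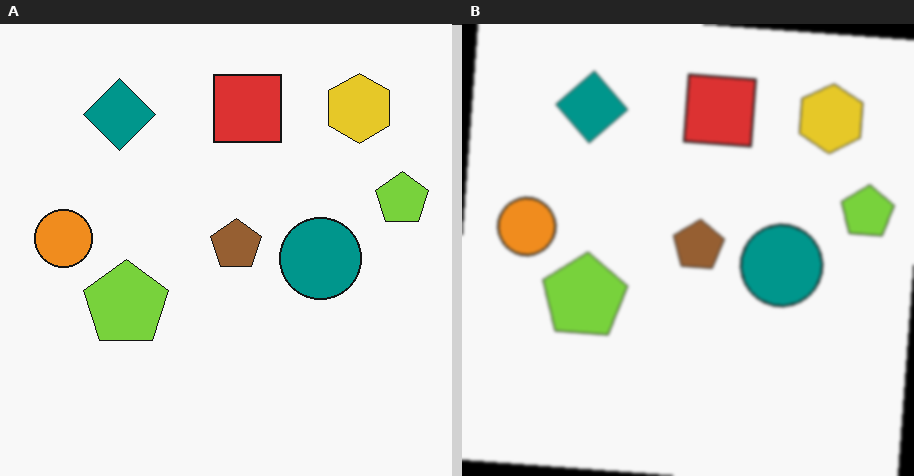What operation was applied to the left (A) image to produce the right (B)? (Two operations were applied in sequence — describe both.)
The right (B) image is the left (A) rotated clockwise by a few degrees, then slightly softened.

Every shape is tilted by the same angle and the image corners show triangular fill wedges — a whole-image rotation by a non-right angle. Shape edges and outlines are uniformly softened across the whole image.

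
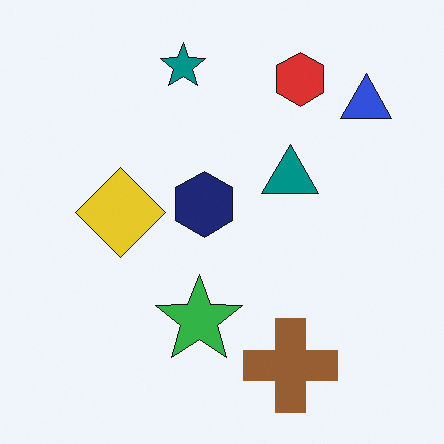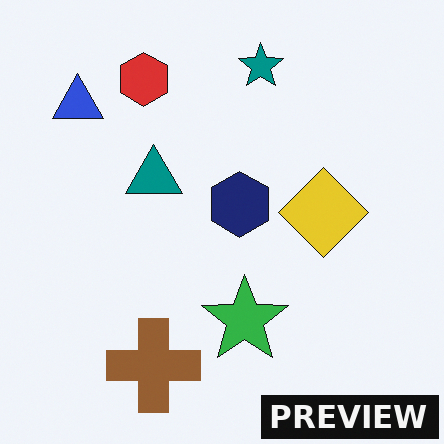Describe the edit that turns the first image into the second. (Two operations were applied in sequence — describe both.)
It was flipped horizontally (left ↔ right), then watermarked with the text "PREVIEW" in the lower-right corner.

The blue triangle is in the top-right of the first image and the top-left of the second — shapes on opposite sides of the vertical midline have swapped in a mirror flip. A dark label reading "PREVIEW" appears in the lower-right corner.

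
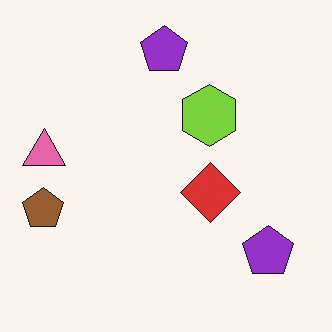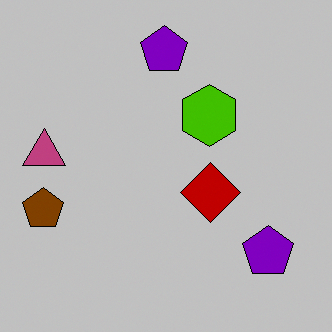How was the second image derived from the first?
This is the original image heavily posterized to just a handful of flat colors.

Each flat color has snapped to a coarser quantized level — most visibly, the near-white background has dropped to a flat grey.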